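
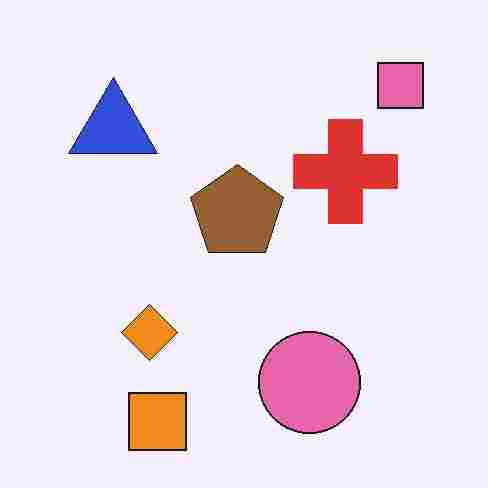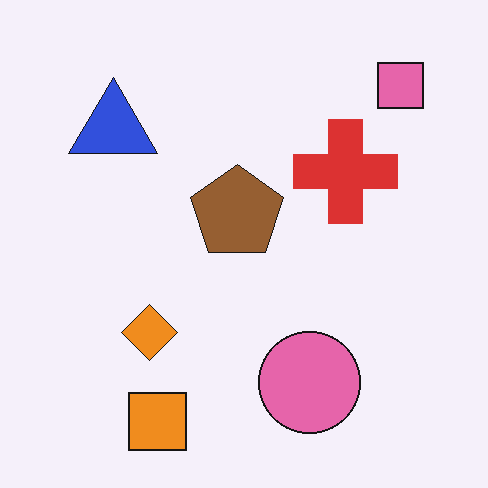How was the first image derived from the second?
It was degraded with heavy JPEG compression.

Blocky 8×8 compression artifacts appear around shape edges and the flat background shows ringing — characteristic JPEG degradation.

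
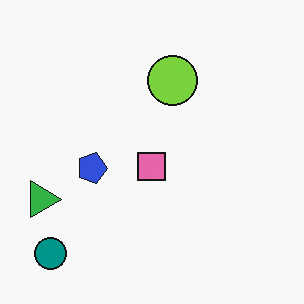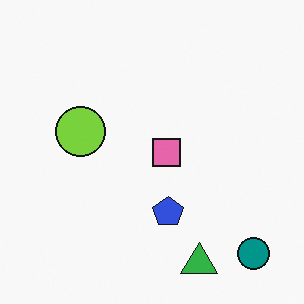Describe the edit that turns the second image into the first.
The image was rotated 90° clockwise.

The teal circle sits in the bottom-right of the second image and the bottom-left of the first — consistent with a whole-image 90° clockwise rotation.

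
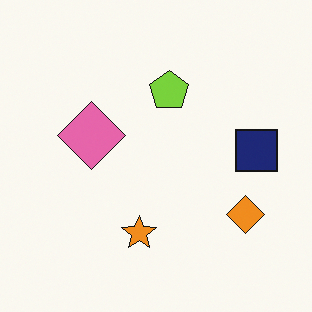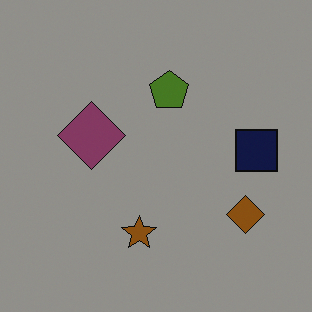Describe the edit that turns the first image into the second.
The transformation is: noticeably darkened.

Every pixel — background and shapes alike — is uniformly darkened.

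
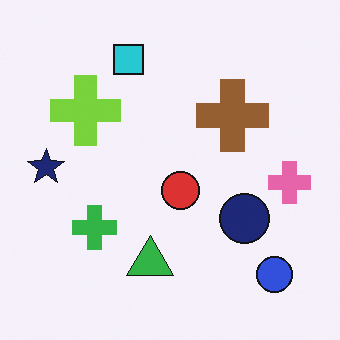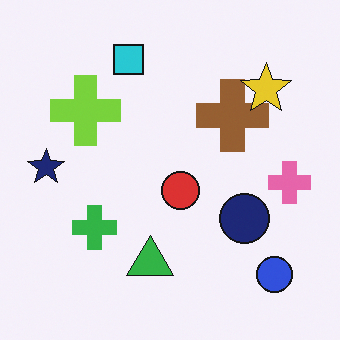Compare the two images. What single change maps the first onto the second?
It was overlaid with an additional yellow star.

A yellow star appears in the second image that is absent from the first.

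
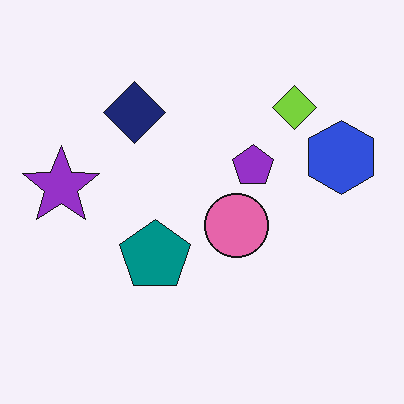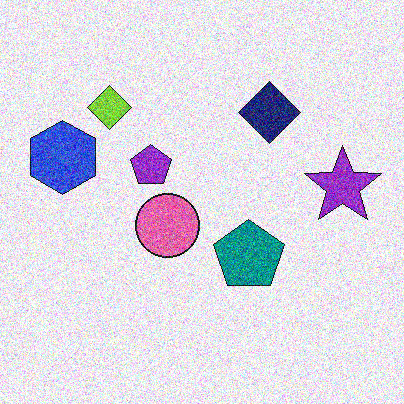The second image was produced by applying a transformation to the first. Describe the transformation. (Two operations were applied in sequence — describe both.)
This is the original image flipped horizontally (left ↔ right), then degraded with heavy additive noise.

The purple star is in the left of the first image and the right of the second — shapes on opposite sides of the vertical midline have swapped in a mirror flip. Random speckle covers the whole image, including the flat background.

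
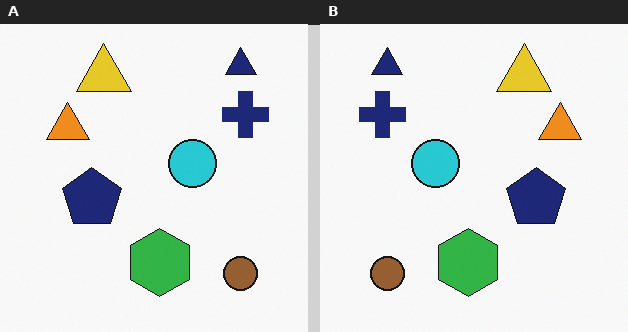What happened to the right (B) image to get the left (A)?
It was flipped horizontally (left ↔ right).

The navy cross is in the top-left of the right (B) image and the top-right of the left (A) — shapes on opposite sides of the vertical midline have swapped in a mirror flip.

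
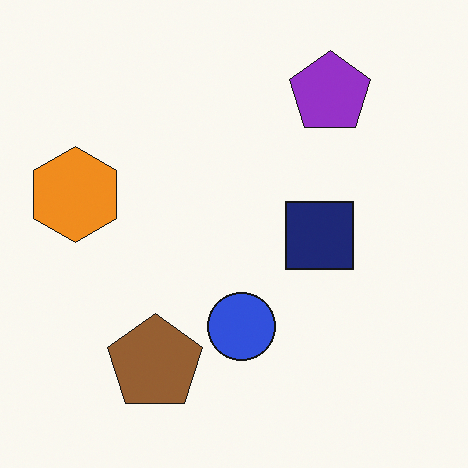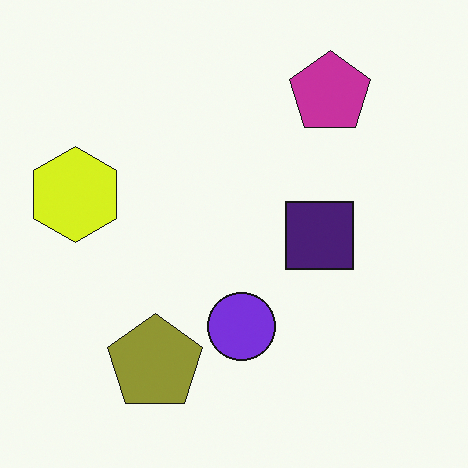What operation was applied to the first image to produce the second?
The image was hue-shifted slightly.

Every shape's color has rotated by the same amount around the hue wheel — a uniform hue shift.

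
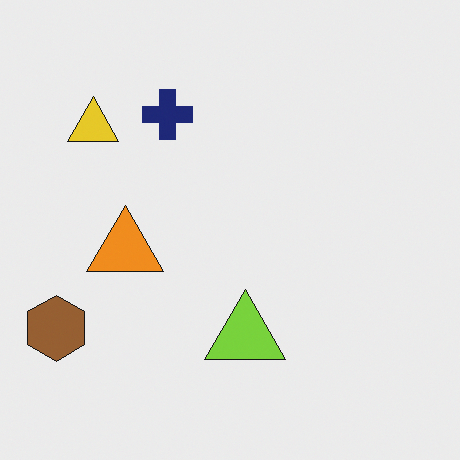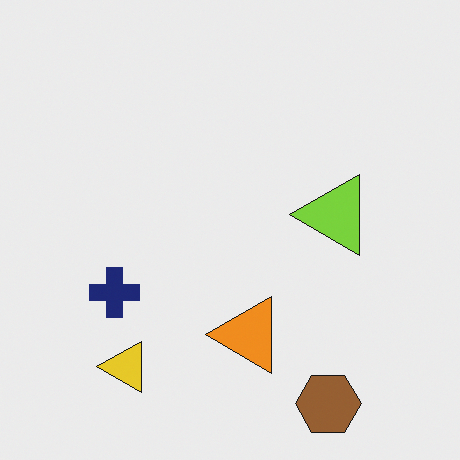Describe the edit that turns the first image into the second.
The second image is the first rotated 90° counter-clockwise.

The brown hexagon sits in the bottom-left of the first image and the bottom-right of the second — consistent with a whole-image 90° counter-clockwise rotation.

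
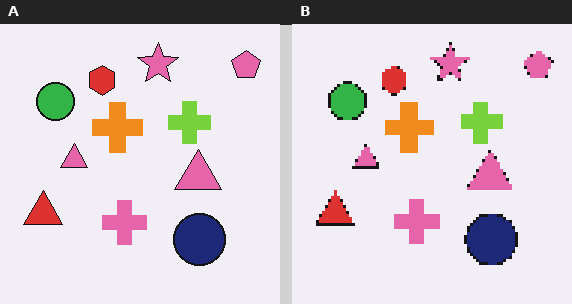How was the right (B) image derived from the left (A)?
Mildly pixelated.

Shapes are reduced to large square blocks; fine edges and outlines are lost — a downscale-then-upscale (mosaic) effect.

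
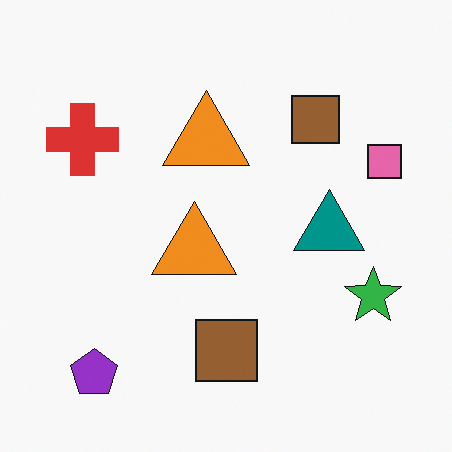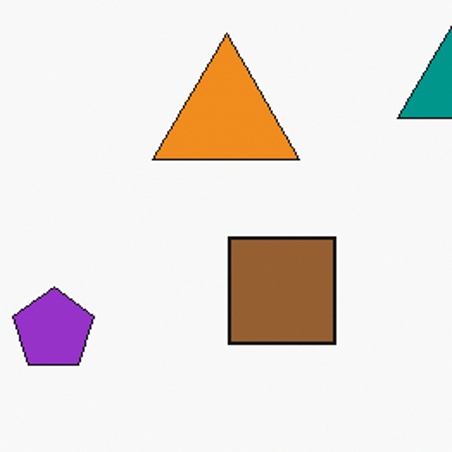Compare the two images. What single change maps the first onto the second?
The second image is the first cropped tightly and scaled back up.

The visible shapes are larger and the field of view is narrower; shapes near the original edges may be partly or wholly outside the frame — a crop-and-rescale.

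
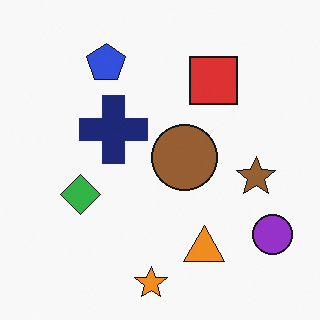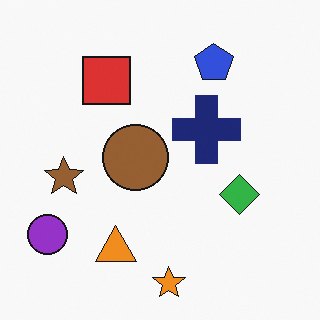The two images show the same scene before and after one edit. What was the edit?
This is the original image flipped horizontally (left ↔ right).

The purple circle is in the bottom-right of the first image and the bottom-left of the second — shapes on opposite sides of the vertical midline have swapped in a mirror flip.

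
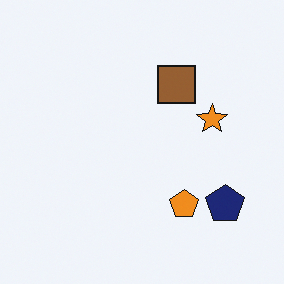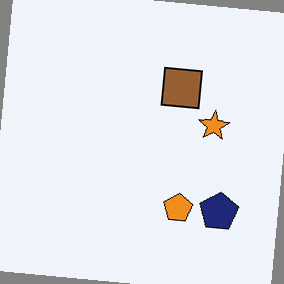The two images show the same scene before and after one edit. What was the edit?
The second image is the first rotated clockwise by a few degrees.

Every shape is tilted by the same angle and the image corners show triangular fill wedges — a whole-image rotation by a non-right angle.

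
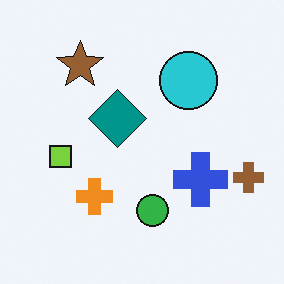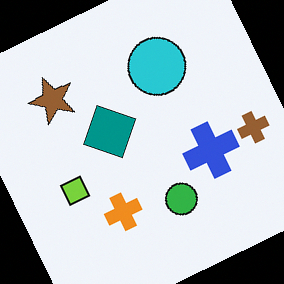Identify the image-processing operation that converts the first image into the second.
The second image is the first rotated counter-clockwise by a moderate amount.

Every shape is tilted by the same angle and the image corners show triangular fill wedges — a whole-image rotation by a non-right angle.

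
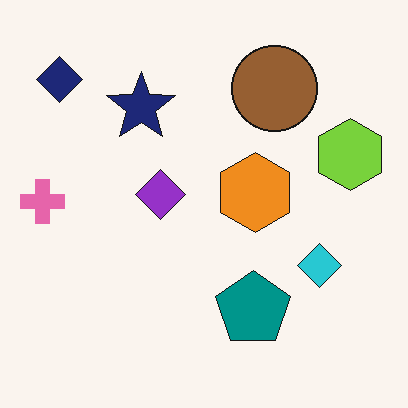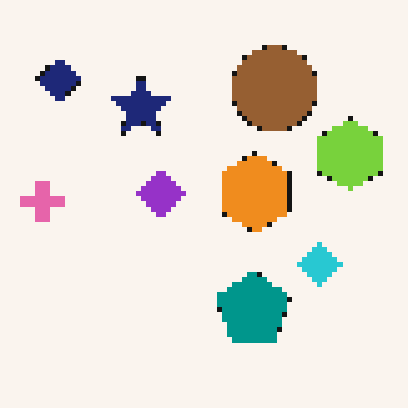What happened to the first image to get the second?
Mildly pixelated.

Shapes are reduced to large square blocks; fine edges and outlines are lost — a downscale-then-upscale (mosaic) effect.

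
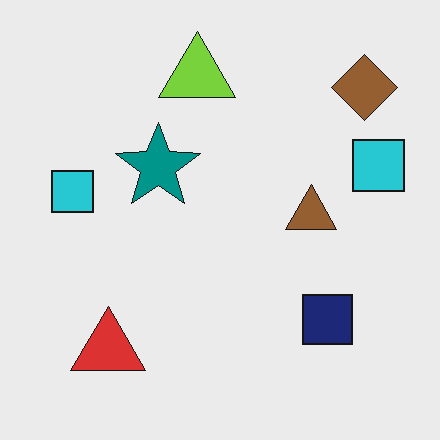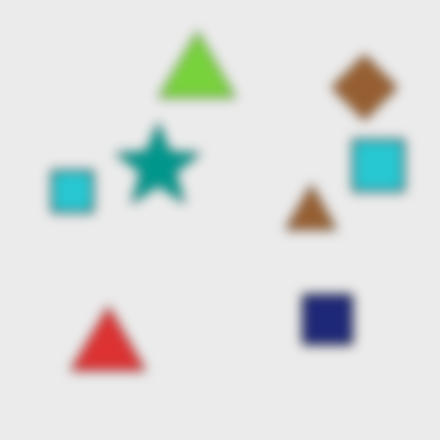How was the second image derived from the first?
This is the original image strongly gaussian-blurred.

Shape edges and outlines are uniformly softened across the whole image.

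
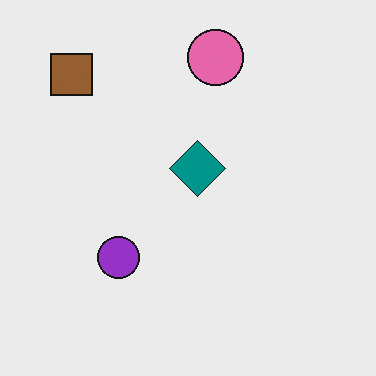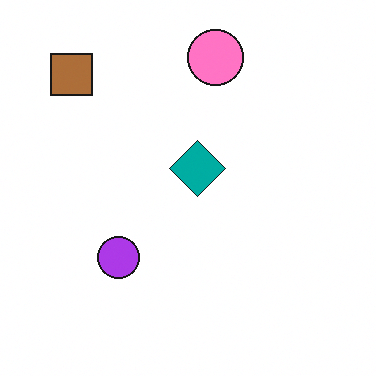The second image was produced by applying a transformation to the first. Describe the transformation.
The second image is the first brightened a little.

Every pixel — background and shapes alike — is uniformly brightened.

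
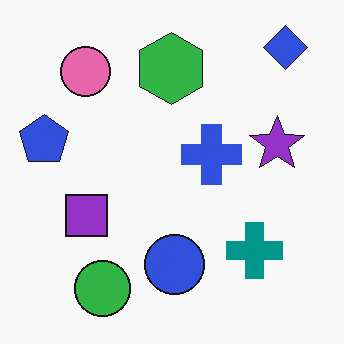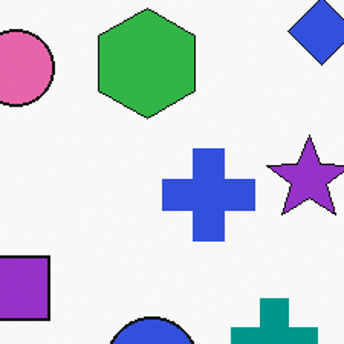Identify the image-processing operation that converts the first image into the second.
This is the original image cropped to a modestly smaller region and rescaled.

The visible shapes are larger and the field of view is narrower; shapes near the original edges may be partly or wholly outside the frame — a crop-and-rescale.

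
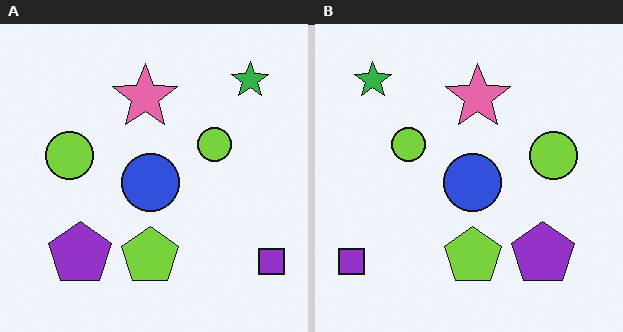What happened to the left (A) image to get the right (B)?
The transformation is: flipped horizontally (left ↔ right).

The purple square is in the bottom-right of the left (A) image and the bottom-left of the right (B) — shapes on opposite sides of the vertical midline have swapped in a mirror flip.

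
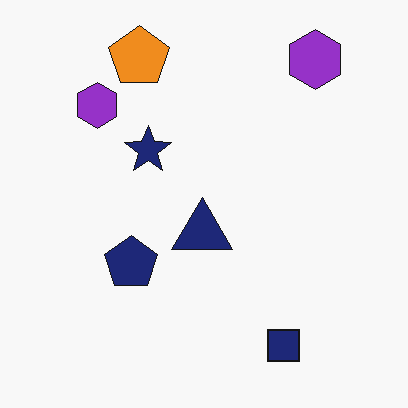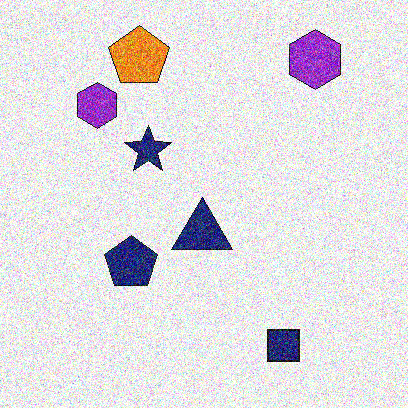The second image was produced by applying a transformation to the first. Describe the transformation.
Degraded with heavy additive noise.

Random speckle covers the whole image, including the flat background.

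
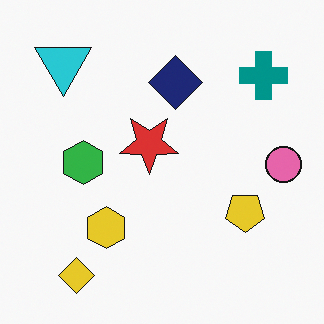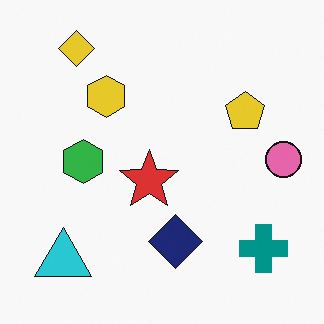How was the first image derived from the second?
This is the original image flipped vertically (top ↔ bottom).

The yellow diamond is in the top-left of the second image and the bottom-left of the first — shapes on opposite sides of the horizontal midline have swapped in a mirror flip.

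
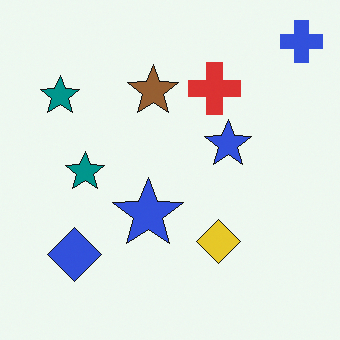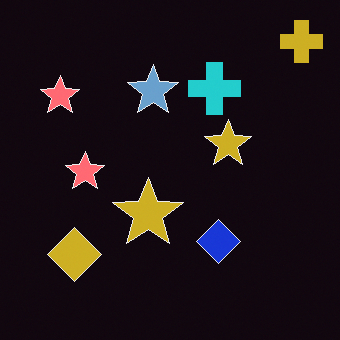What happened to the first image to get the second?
The image was color-inverted (negative).

The light background has become dark and every shape's color is its complement — a photographic negative.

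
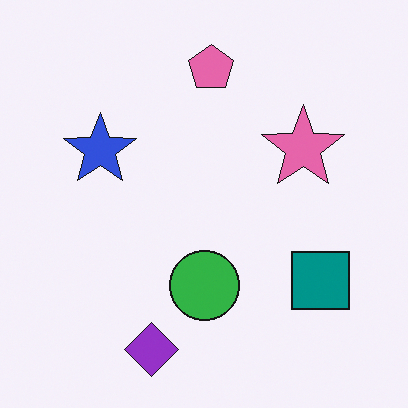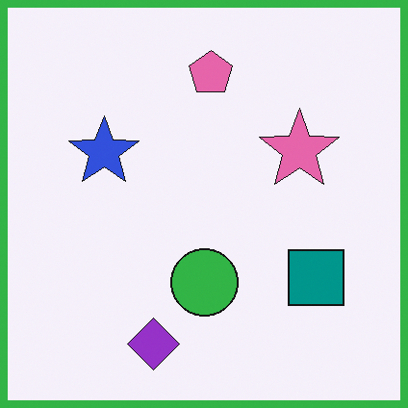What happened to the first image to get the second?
The image was framed with a green border.

A solid green frame runs around the edge of the second image, with the content slightly shrunk inside it.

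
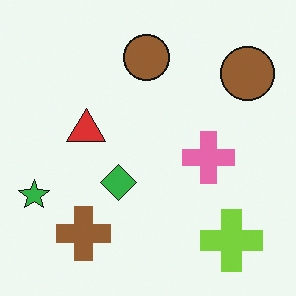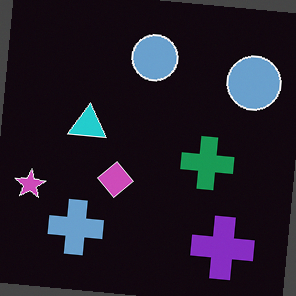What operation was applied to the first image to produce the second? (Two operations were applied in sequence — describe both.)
It was color-inverted (negative), then rotated clockwise by a few degrees.

The light background has become dark and every shape's color is its complement — a photographic negative. Every shape is tilted by the same angle and the image corners show triangular fill wedges — a whole-image rotation by a non-right angle.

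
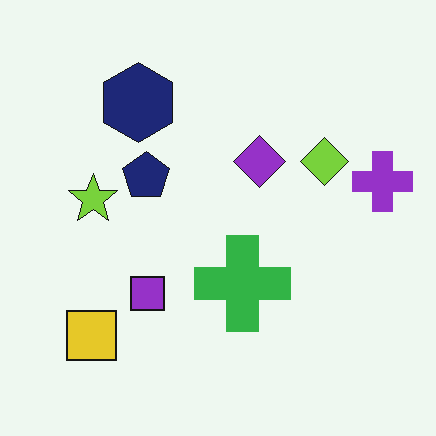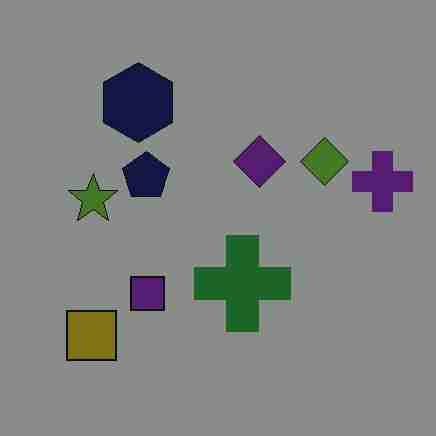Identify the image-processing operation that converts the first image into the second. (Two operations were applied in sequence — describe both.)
Darkened a lot, then degraded with heavy JPEG compression.

Every pixel — background and shapes alike — is uniformly darkened. Blocky 8×8 compression artifacts appear around shape edges and the flat background shows ringing — characteristic JPEG degradation.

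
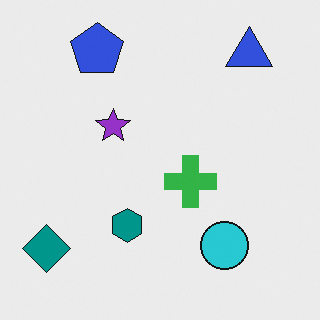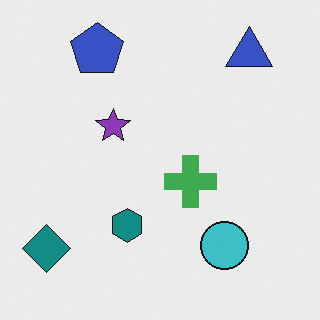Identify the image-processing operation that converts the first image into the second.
The image was slightly desaturated.

All colors are more muted and greyish — a global saturation change.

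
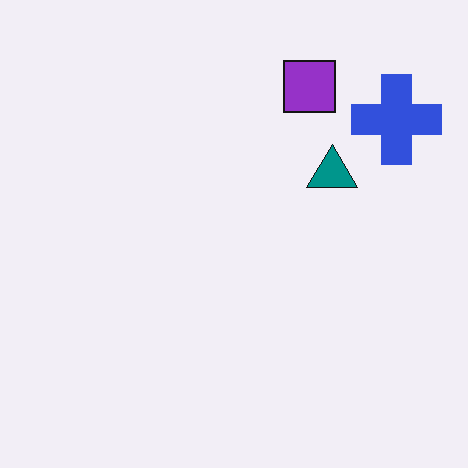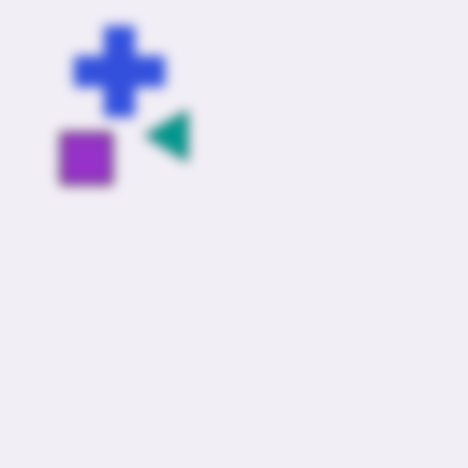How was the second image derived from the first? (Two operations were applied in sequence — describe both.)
The second image is the first rotated 90° counter-clockwise, then strongly gaussian-blurred.

The blue cross sits in the top-right of the first image and the top-left of the second — consistent with a whole-image 90° counter-clockwise rotation. Shape edges and outlines are uniformly softened across the whole image.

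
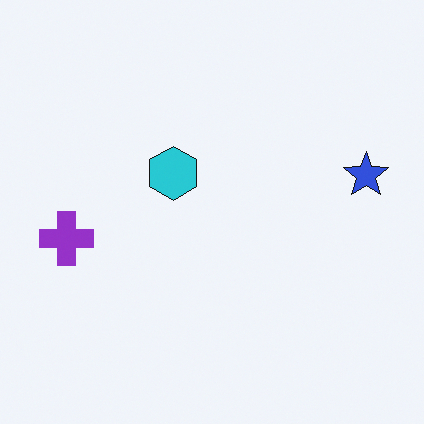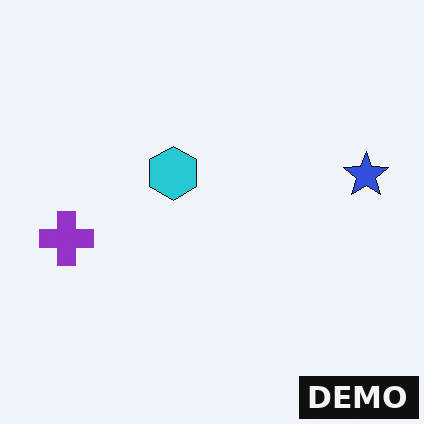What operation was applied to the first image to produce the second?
It was watermarked with the text "DEMO" in the lower-right corner.

A dark label reading "DEMO" appears in the lower-right corner.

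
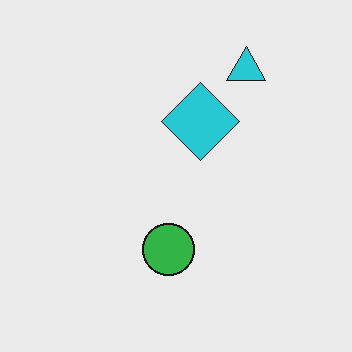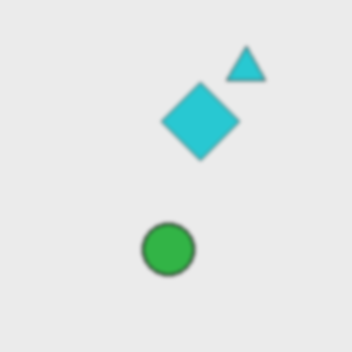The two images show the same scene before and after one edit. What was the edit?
The second image is the first lightly blurred.

Shape edges and outlines are uniformly softened across the whole image.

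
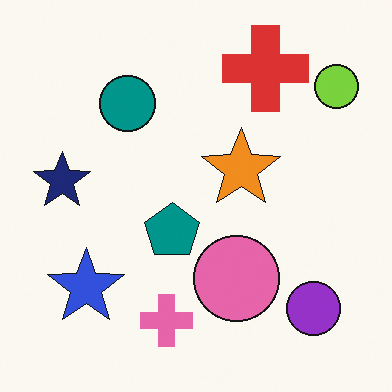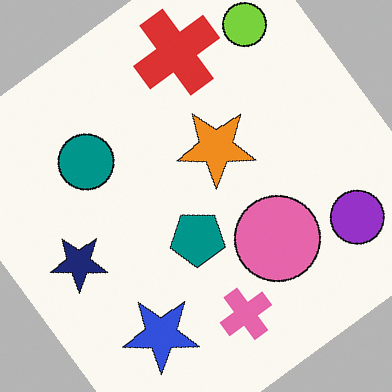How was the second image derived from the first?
Rotated counter-clockwise by a large amount — several tens of degrees.

Every shape is tilted by the same angle and the image corners show triangular fill wedges — a whole-image rotation by a non-right angle.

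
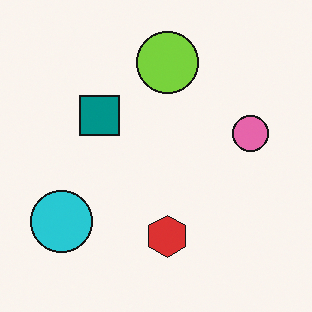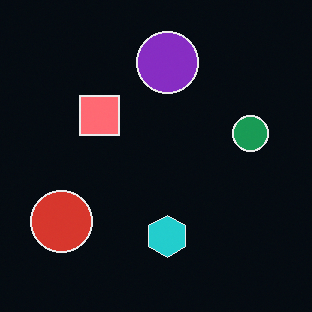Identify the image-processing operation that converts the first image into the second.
Color-inverted (negative).

The light background has become dark and every shape's color is its complement — a photographic negative.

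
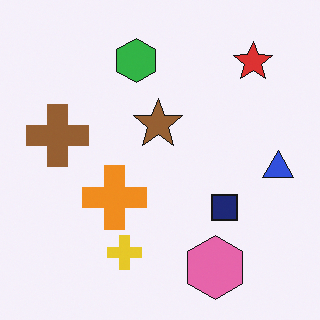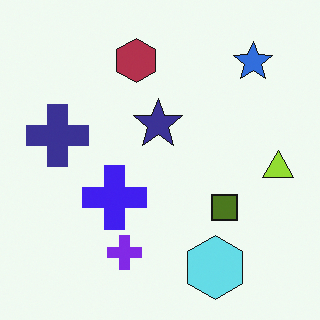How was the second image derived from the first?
The image was hue-shifted by a large amount.

Every shape's color has rotated by the same amount around the hue wheel — a uniform hue shift.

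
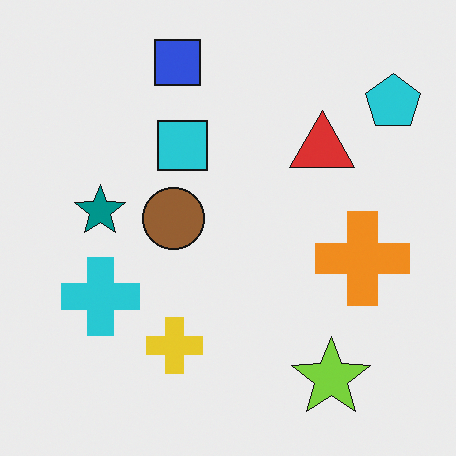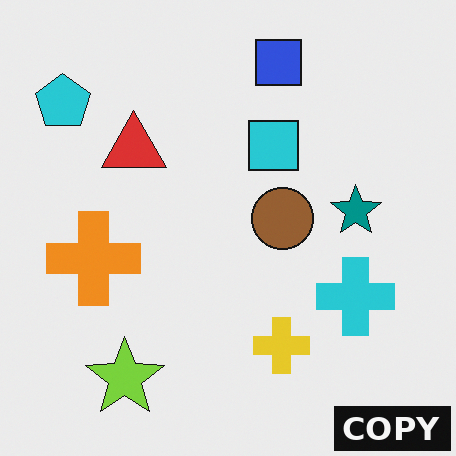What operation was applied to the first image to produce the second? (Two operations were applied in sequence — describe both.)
The second image is the first flipped horizontally (left ↔ right), then watermarked with the text "COPY" in the lower-right corner.

The cyan pentagon is in the top-right of the first image and the top-left of the second — shapes on opposite sides of the vertical midline have swapped in a mirror flip. A dark label reading "COPY" appears in the lower-right corner.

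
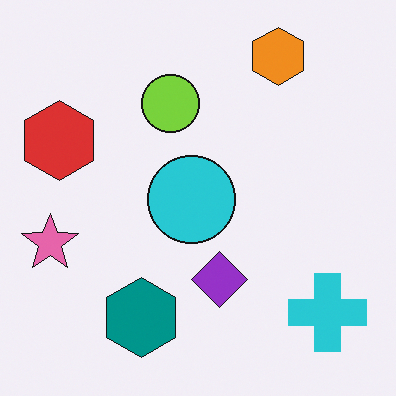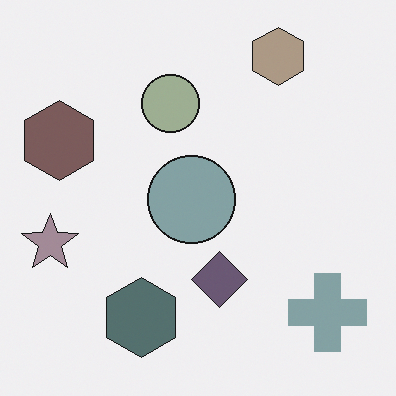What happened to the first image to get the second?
This is the original image made much more muted (saturation change).

All colors are more muted and greyish — a global saturation change.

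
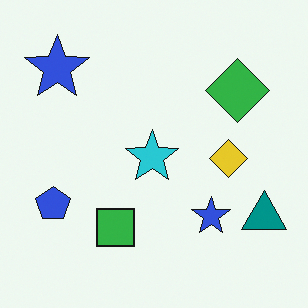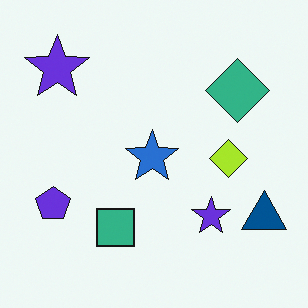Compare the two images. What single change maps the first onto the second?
The transformation is: hue-shifted slightly.

Every shape's color has rotated by the same amount around the hue wheel — a uniform hue shift.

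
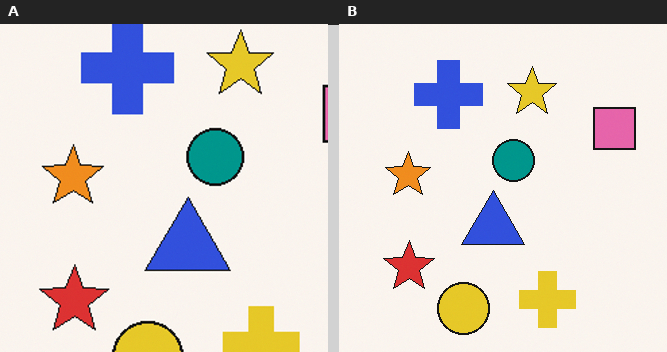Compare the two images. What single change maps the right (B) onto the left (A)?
This is the original image cropped slightly and scaled back up.

The visible shapes are larger and the field of view is narrower; shapes near the original edges may be partly or wholly outside the frame — a crop-and-rescale.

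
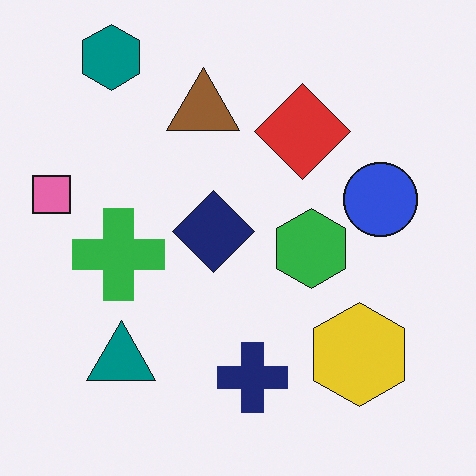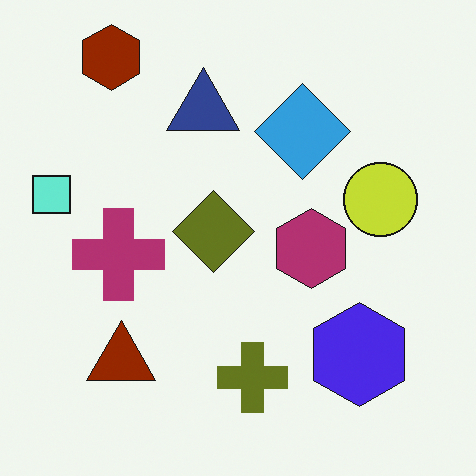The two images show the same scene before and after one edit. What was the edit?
The image was hue-shifted by a large amount.

Every shape's color has rotated by the same amount around the hue wheel — a uniform hue shift.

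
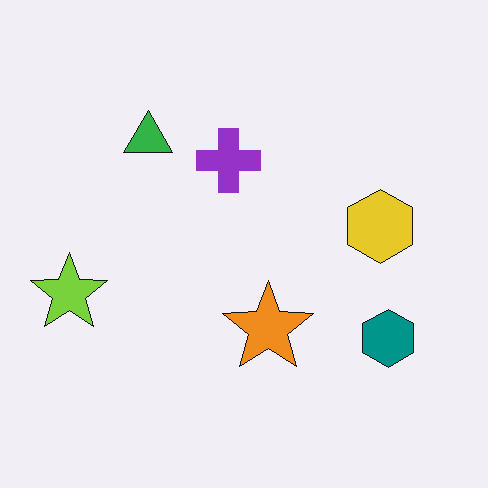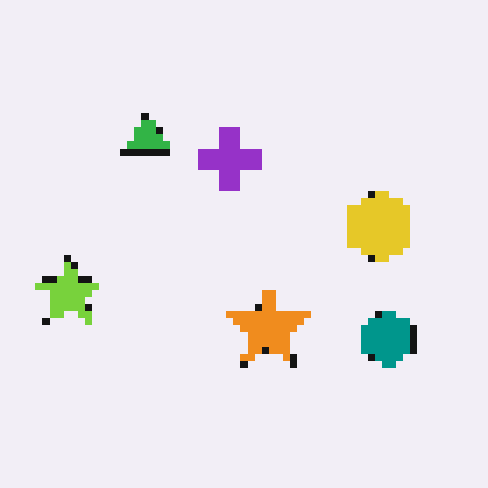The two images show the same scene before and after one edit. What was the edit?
It was moderately pixelated.

Shapes are reduced to large square blocks; fine edges and outlines are lost — a downscale-then-upscale (mosaic) effect.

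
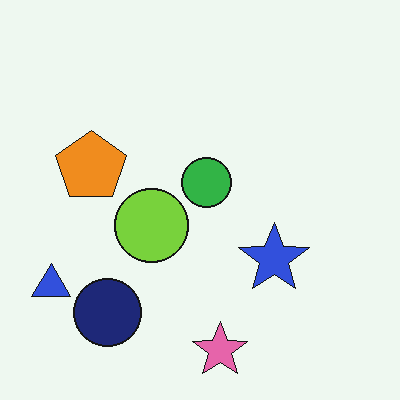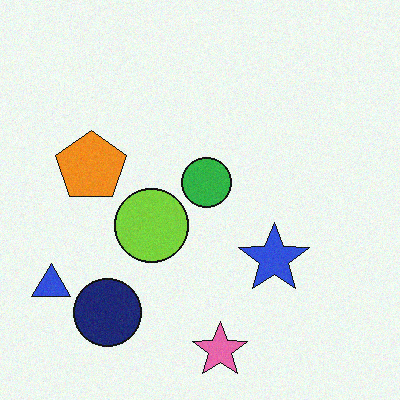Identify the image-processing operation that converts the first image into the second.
The second image is the first degraded with a light layer of grain.

Random speckle covers the whole image, including the flat background.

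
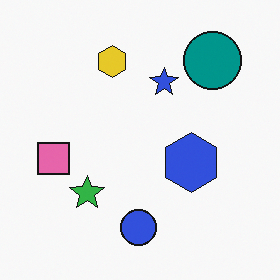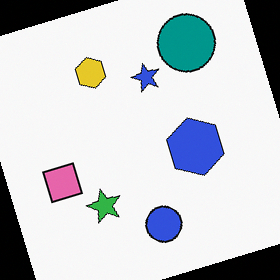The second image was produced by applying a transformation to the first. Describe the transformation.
Rotated counter-clockwise by a clearly visible amount.

Every shape is tilted by the same angle and the image corners show triangular fill wedges — a whole-image rotation by a non-right angle.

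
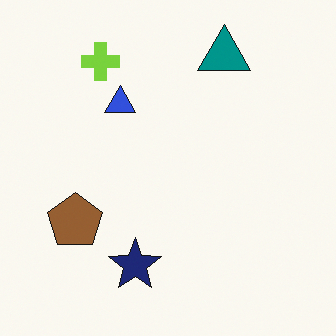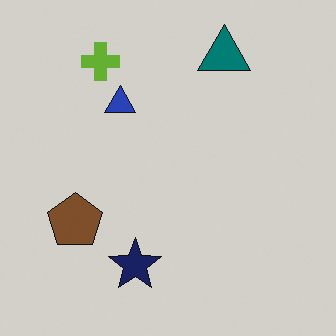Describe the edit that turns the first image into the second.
This is the original image slightly darkened.

Every pixel — background and shapes alike — is uniformly darkened.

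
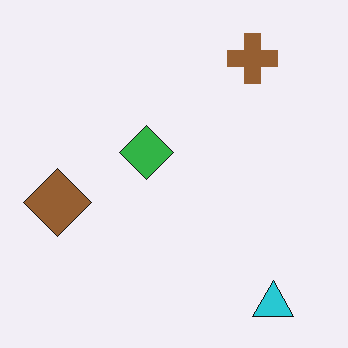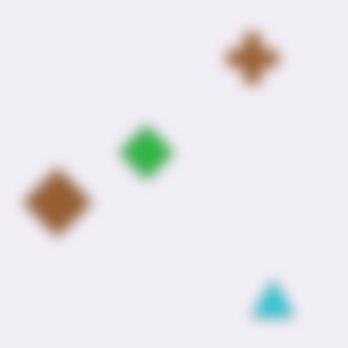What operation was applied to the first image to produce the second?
The transformation is: strongly gaussian-blurred.

Shape edges and outlines are uniformly softened across the whole image.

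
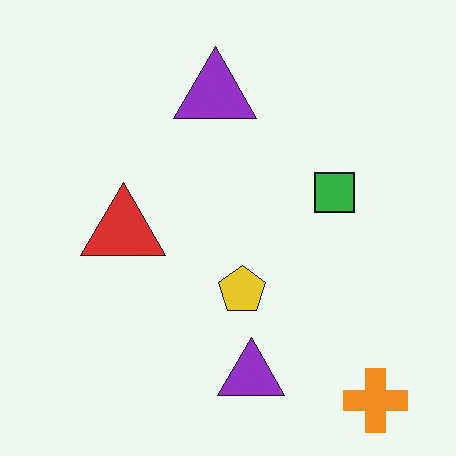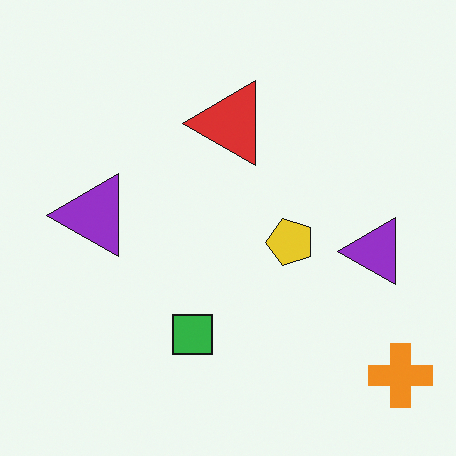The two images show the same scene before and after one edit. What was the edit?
This is the original image transposed (reflected across the top-left ↔ bottom-right diagonal).

Shapes have swapped their row and column positions — what was in the top-right is now in the bottom-left — a diagonal reflection.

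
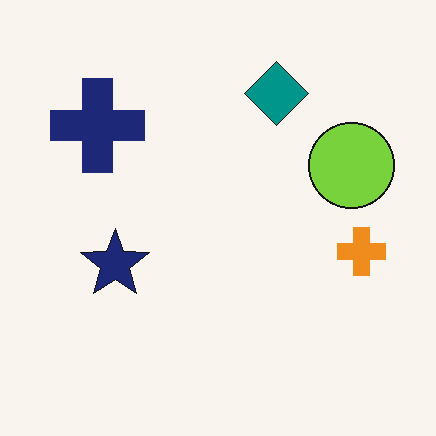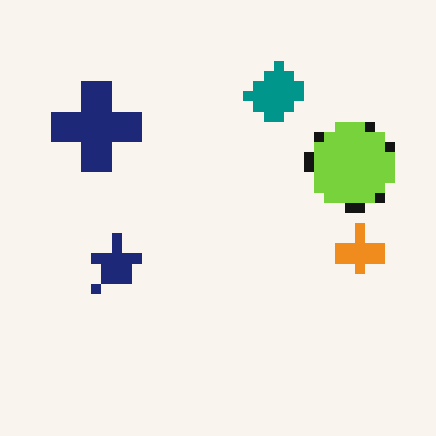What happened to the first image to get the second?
The transformation is: coarsely pixelated.

Shapes are reduced to large square blocks; fine edges and outlines are lost — a downscale-then-upscale (mosaic) effect.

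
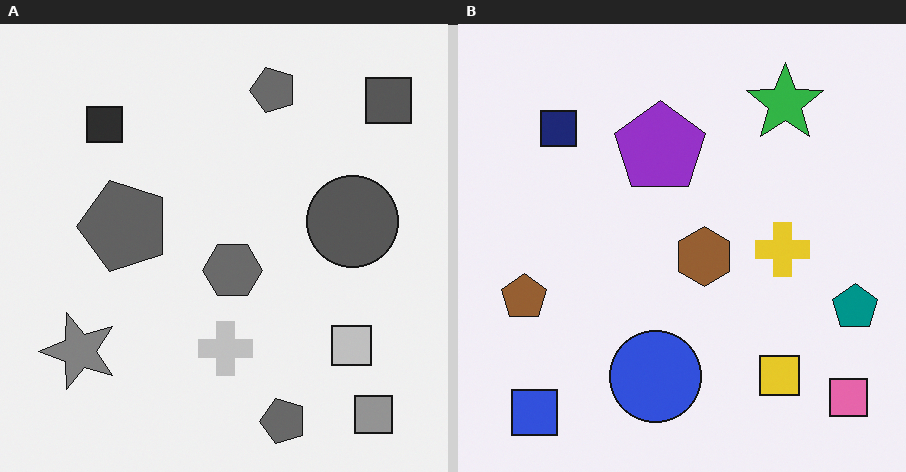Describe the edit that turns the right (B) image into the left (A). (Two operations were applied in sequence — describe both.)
Converted to grayscale, then transposed (reflected across the top-left ↔ bottom-right diagonal).

All color is removed — every shape is now a shade of grey. Shapes have swapped their row and column positions — what was in the top-right is now in the bottom-left — a diagonal reflection.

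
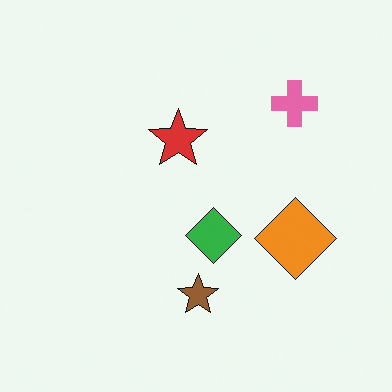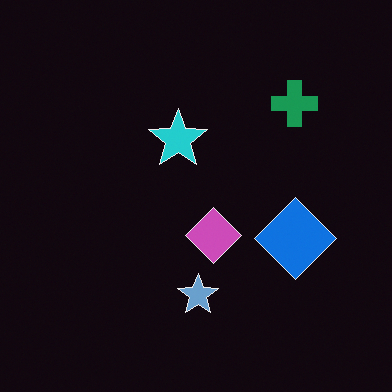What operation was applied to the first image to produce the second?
The transformation is: color-inverted (negative).

The light background has become dark and every shape's color is its complement — a photographic negative.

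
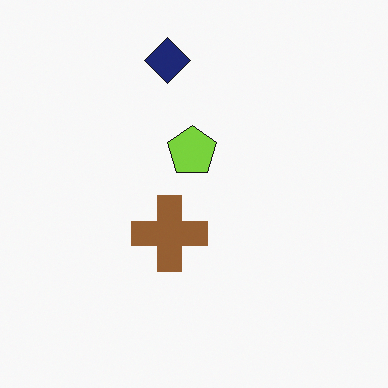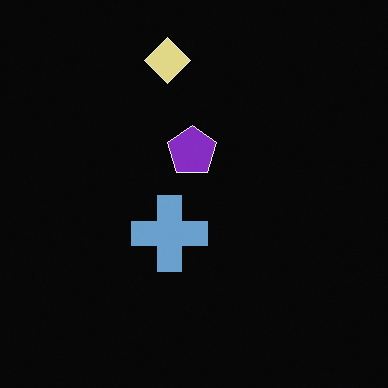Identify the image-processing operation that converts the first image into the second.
The image was color-inverted (negative).

The light background has become dark and every shape's color is its complement — a photographic negative.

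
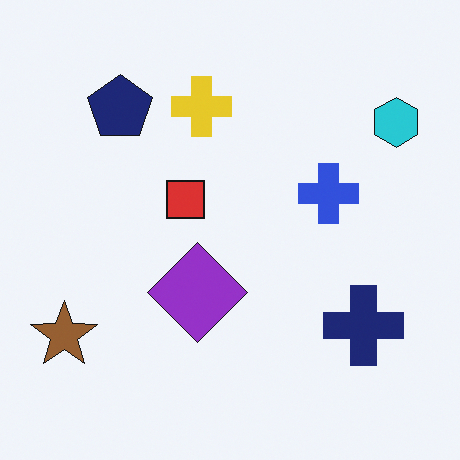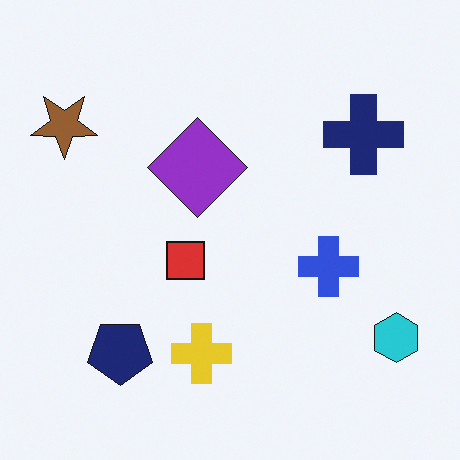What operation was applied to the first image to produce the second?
Flipped vertically (top ↔ bottom).

The yellow cross is in the top of the first image and the bottom of the second — shapes on opposite sides of the horizontal midline have swapped in a mirror flip.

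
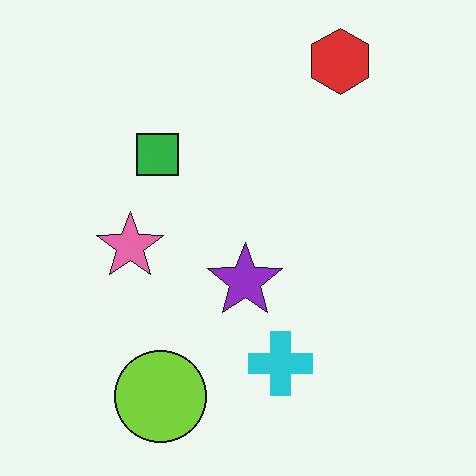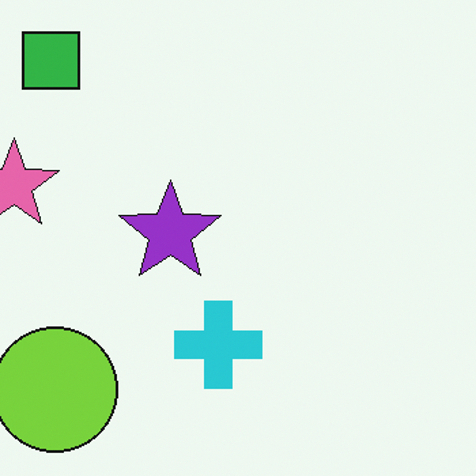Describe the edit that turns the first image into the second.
This is the original image cropped slightly and scaled back up.

The visible shapes are larger and the field of view is narrower; shapes near the original edges may be partly or wholly outside the frame — a crop-and-rescale.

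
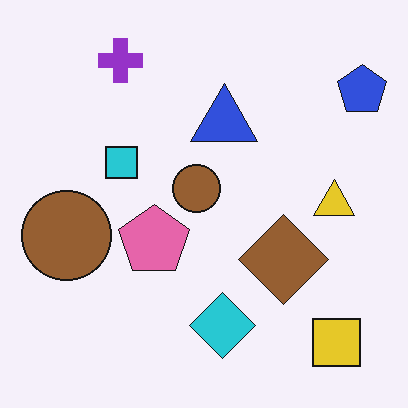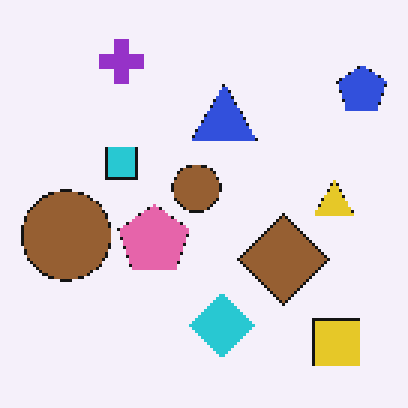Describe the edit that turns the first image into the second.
The second image is the first lightly pixelated (a mild mosaic effect).

Shapes are reduced to large square blocks; fine edges and outlines are lost — a downscale-then-upscale (mosaic) effect.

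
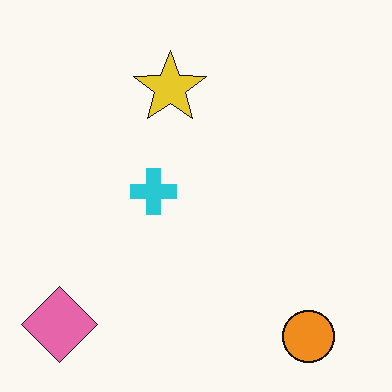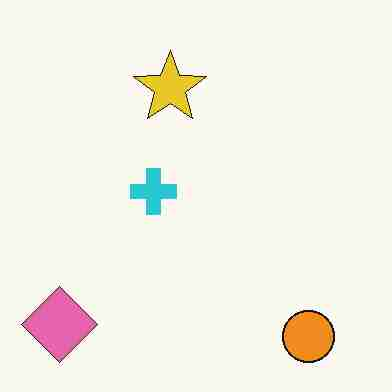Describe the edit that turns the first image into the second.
Heavily JPEG-compressed with obvious blocking artifacts.

Blocky 8×8 compression artifacts appear around shape edges and the flat background shows ringing — characteristic JPEG degradation.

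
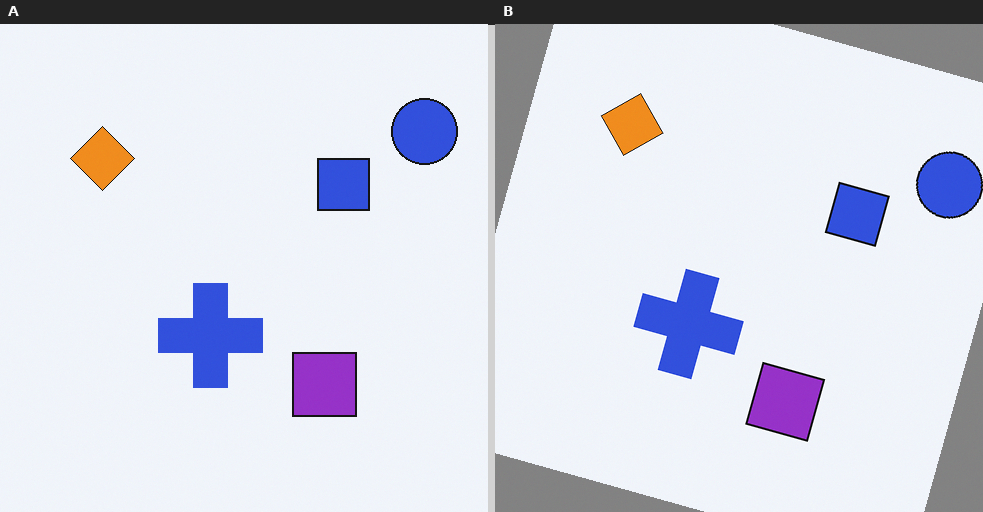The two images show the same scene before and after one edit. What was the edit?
The image was rotated clockwise by a moderate amount.

Every shape is tilted by the same angle and the image corners show triangular fill wedges — a whole-image rotation by a non-right angle.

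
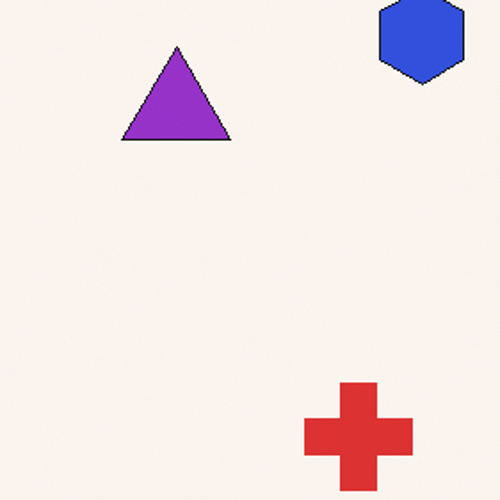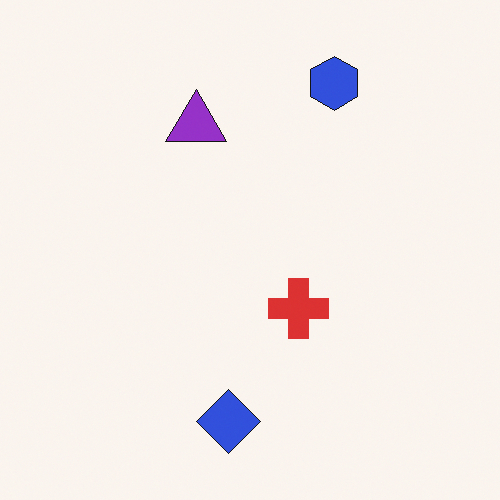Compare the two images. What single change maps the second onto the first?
The first image is the second cropped tightly and scaled back up.

The visible shapes are larger and the field of view is narrower; shapes near the original edges may be partly or wholly outside the frame — a crop-and-rescale.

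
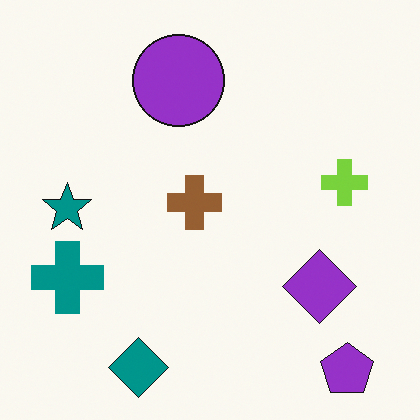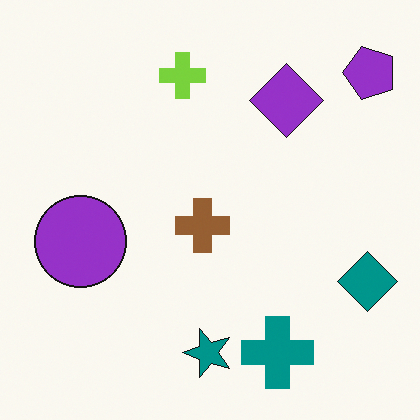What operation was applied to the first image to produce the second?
The second image is the first rotated 90° counter-clockwise.

The purple pentagon sits in the bottom-right of the first image and the top-right of the second — consistent with a whole-image 90° counter-clockwise rotation.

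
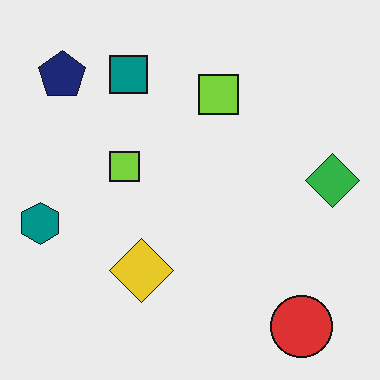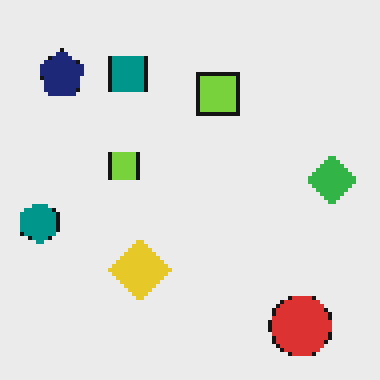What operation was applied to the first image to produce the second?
It was lightly pixelated (a mild mosaic effect).

Shapes are reduced to large square blocks; fine edges and outlines are lost — a downscale-then-upscale (mosaic) effect.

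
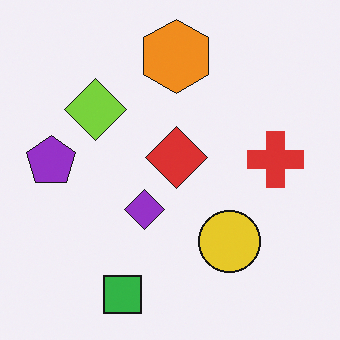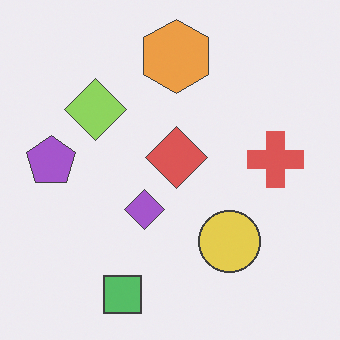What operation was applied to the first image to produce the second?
It was given slightly reduced contrast.

Tones are pushed toward mid-grey across the whole image — a global contrast change.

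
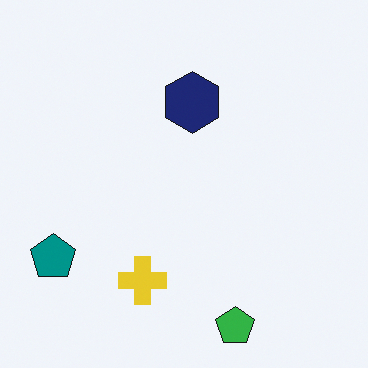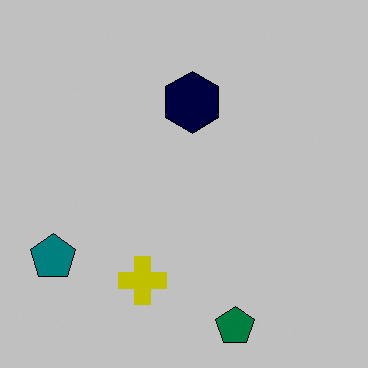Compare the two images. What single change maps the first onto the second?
The transformation is: heavily posterized to just a handful of flat colors.

Each flat color has snapped to a coarser quantized level — most visibly, the near-white background has dropped to a flat grey.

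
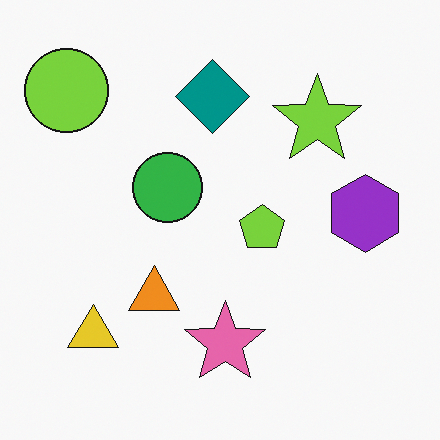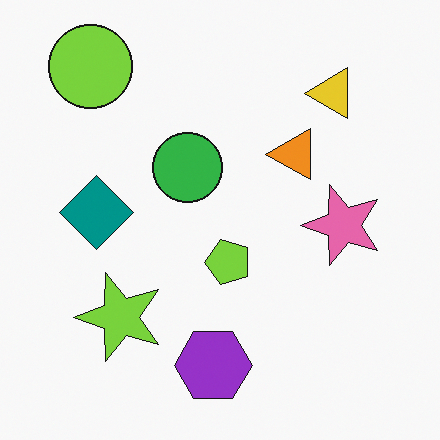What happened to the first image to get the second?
The image was transposed (reflected across the top-left ↔ bottom-right diagonal).

Shapes have swapped their row and column positions — what was in the top-right is now in the bottom-left — a diagonal reflection.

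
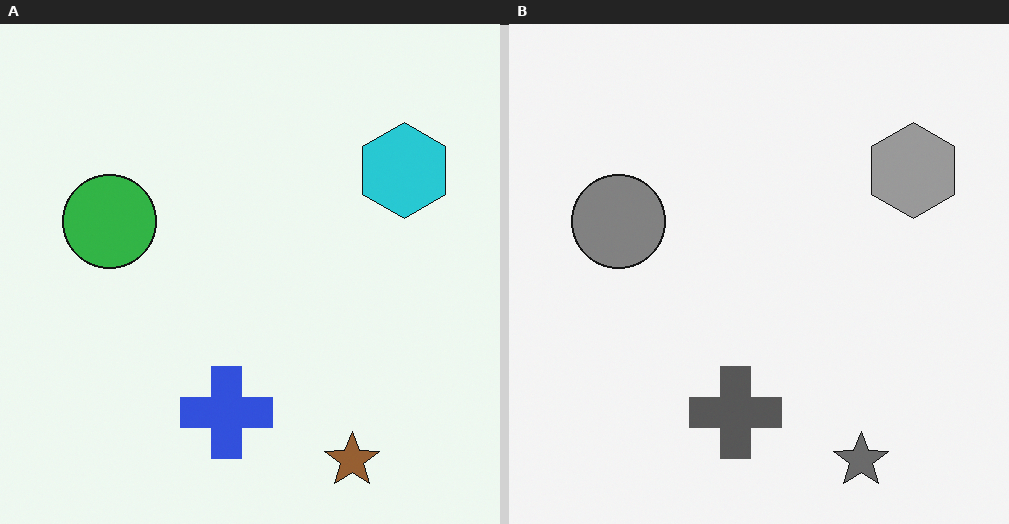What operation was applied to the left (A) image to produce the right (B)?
The transformation is: converted to grayscale.

All color is removed — every shape is now a shade of grey.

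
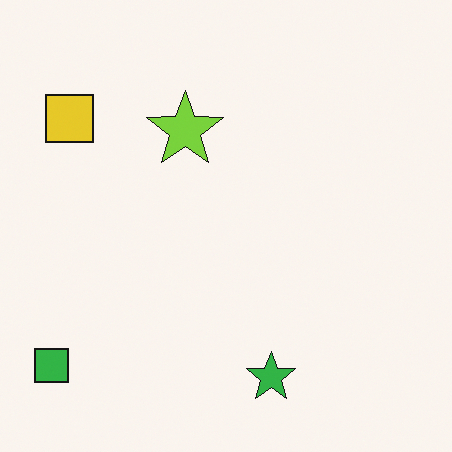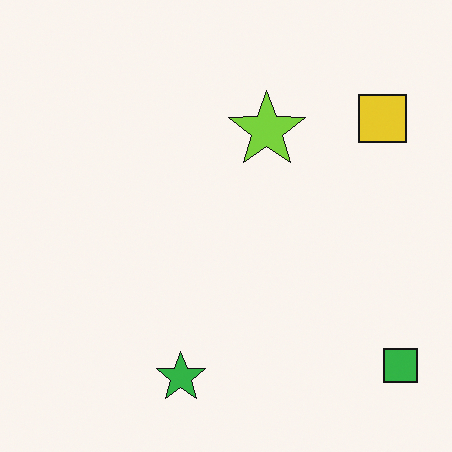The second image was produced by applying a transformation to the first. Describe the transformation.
The transformation is: flipped horizontally (left ↔ right).

The green square is in the bottom-left of the first image and the bottom-right of the second — shapes on opposite sides of the vertical midline have swapped in a mirror flip.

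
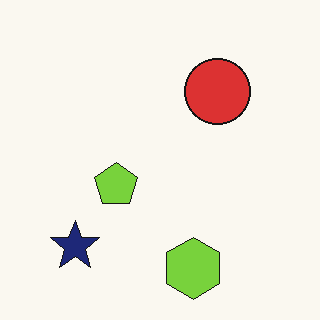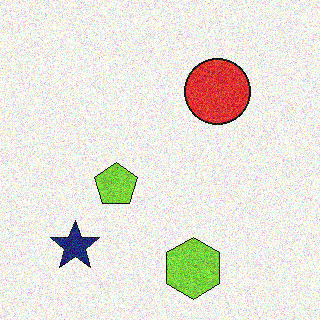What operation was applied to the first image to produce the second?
The image was degraded with heavy additive noise.

Random speckle covers the whole image, including the flat background.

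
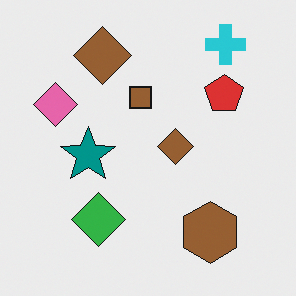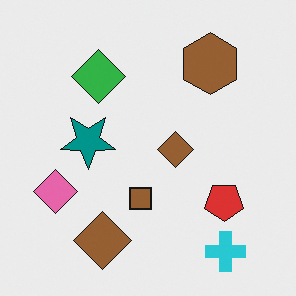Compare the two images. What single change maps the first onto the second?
Flipped vertically (top ↔ bottom).

The cyan cross is in the top-right of the first image and the bottom-right of the second — shapes on opposite sides of the horizontal midline have swapped in a mirror flip.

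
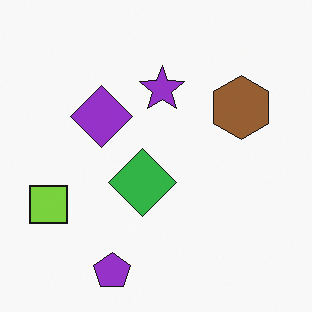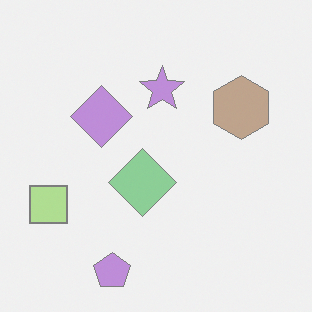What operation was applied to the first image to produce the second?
The image was given much lower contrast.

Tones are pushed toward mid-grey across the whole image — a global contrast change.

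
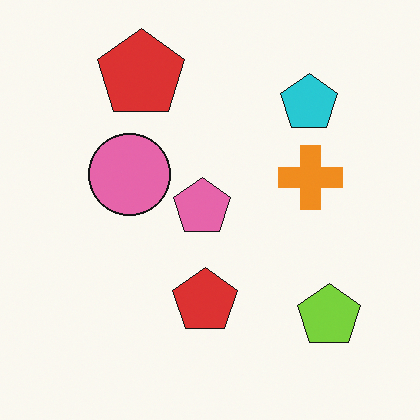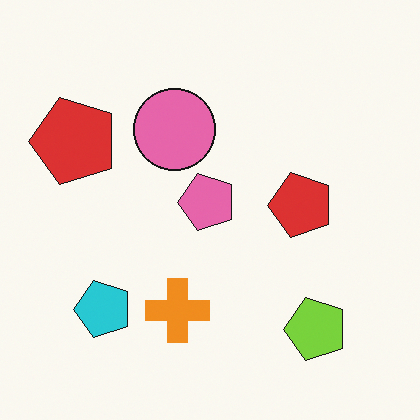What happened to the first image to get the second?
Transposed (reflected across the top-left ↔ bottom-right diagonal).

Shapes have swapped their row and column positions — what was in the top-right is now in the bottom-left — a diagonal reflection.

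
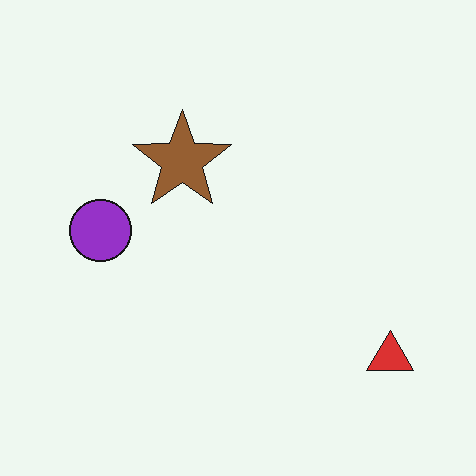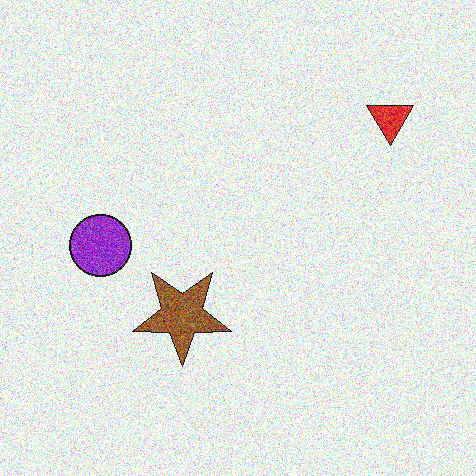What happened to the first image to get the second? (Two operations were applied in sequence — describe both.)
The transformation is: degraded with strong gaussian noise, then flipped vertically (top ↔ bottom).

Random speckle covers the whole image, including the flat background. The red triangle is in the bottom-right of the first image and the top-right of the second — shapes on opposite sides of the horizontal midline have swapped in a mirror flip.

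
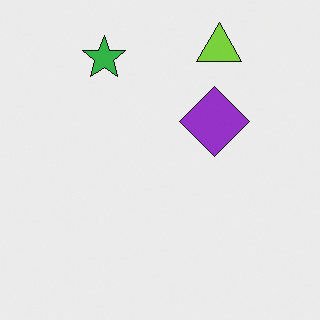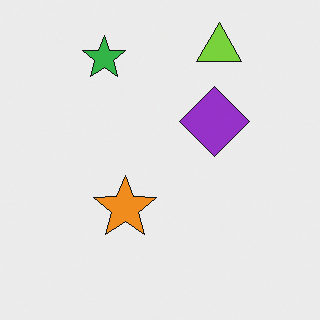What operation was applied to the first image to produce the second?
It was overlaid with an additional orange star.

An orange star appears in the second image that is absent from the first.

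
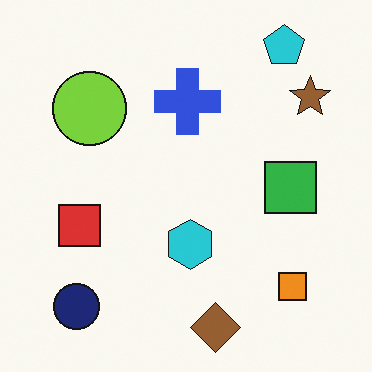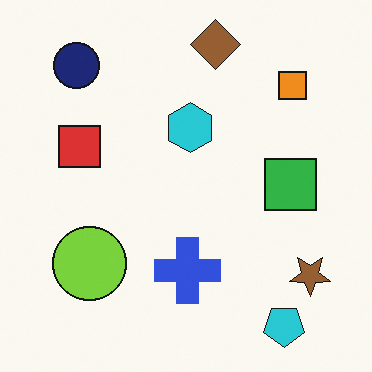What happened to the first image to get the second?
The transformation is: flipped vertically (top ↔ bottom).

The brown diamond is in the bottom of the first image and the top of the second — shapes on opposite sides of the horizontal midline have swapped in a mirror flip.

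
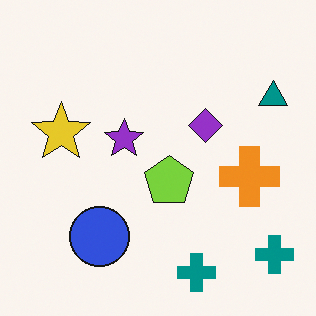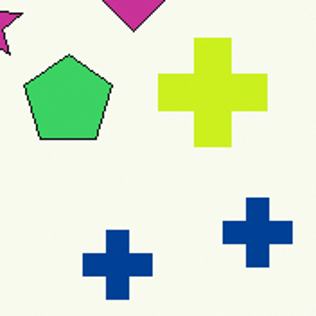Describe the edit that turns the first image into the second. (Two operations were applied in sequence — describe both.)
This is the original image hue-shifted slightly, then cropped tightly and scaled back up.

Every shape's color has rotated by the same amount around the hue wheel — a uniform hue shift. The visible shapes are larger and the field of view is narrower; shapes near the original edges may be partly or wholly outside the frame — a crop-and-rescale.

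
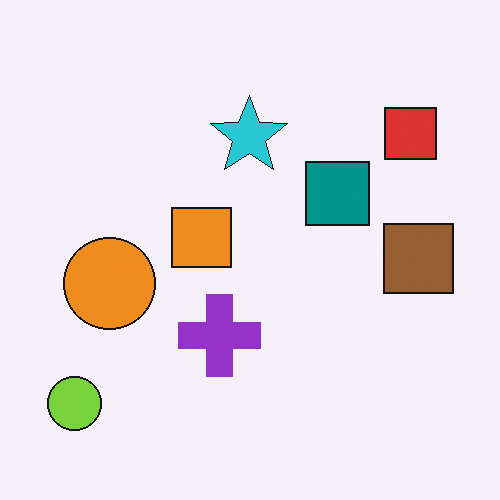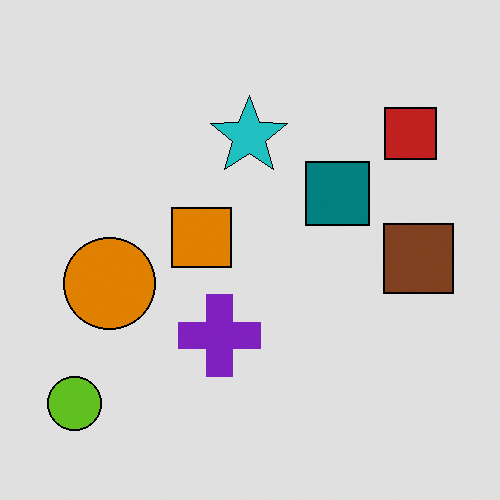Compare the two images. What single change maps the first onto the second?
The transformation is: moderately posterized.

Each flat color has snapped to a coarser quantized level — most visibly, the near-white background has dropped to a flat grey.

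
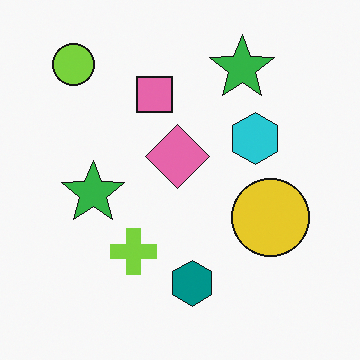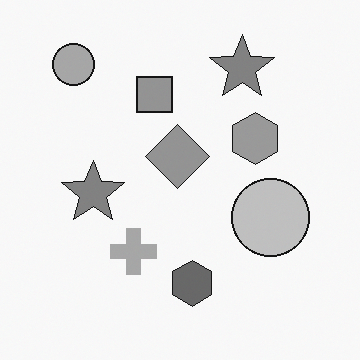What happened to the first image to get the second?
Converted to grayscale.

All color is removed — every shape is now a shade of grey.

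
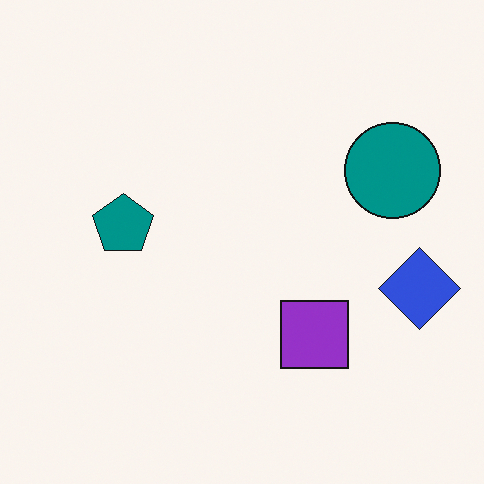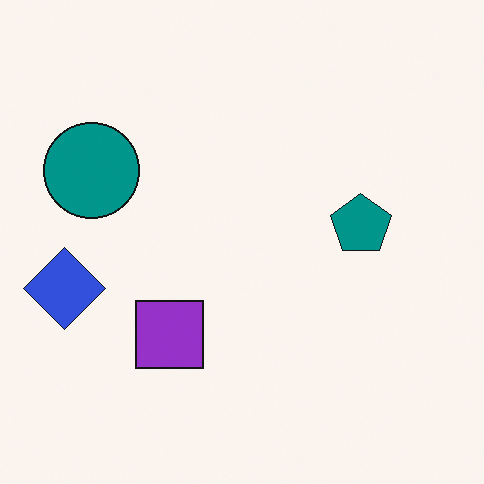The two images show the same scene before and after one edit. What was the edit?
It was flipped horizontally (left ↔ right).

The blue diamond is in the right of the first image and the left of the second — shapes on opposite sides of the vertical midline have swapped in a mirror flip.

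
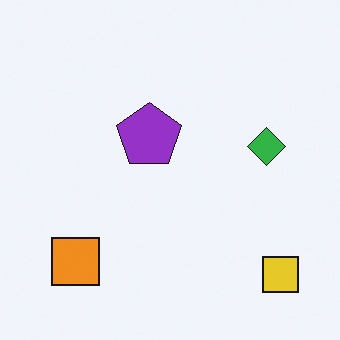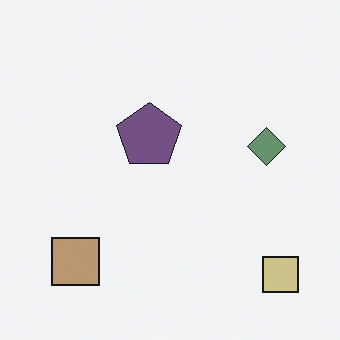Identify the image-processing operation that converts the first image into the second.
The transformation is: made much more muted (saturation change).

All colors are more muted and greyish — a global saturation change.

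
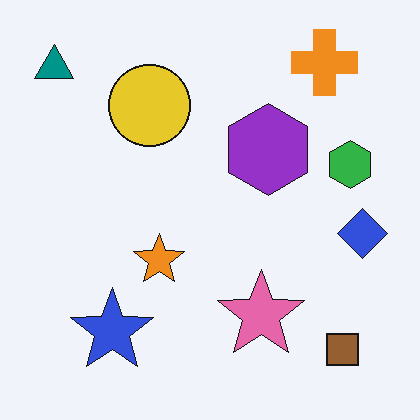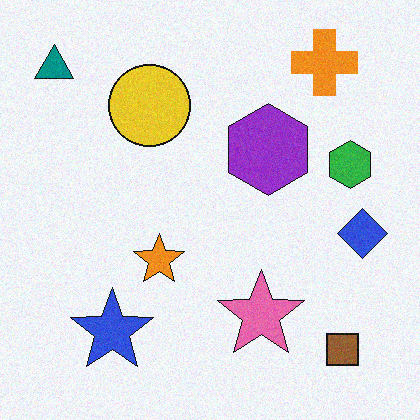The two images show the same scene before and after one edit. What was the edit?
Degraded with subtle gaussian noise.

Random speckle covers the whole image, including the flat background.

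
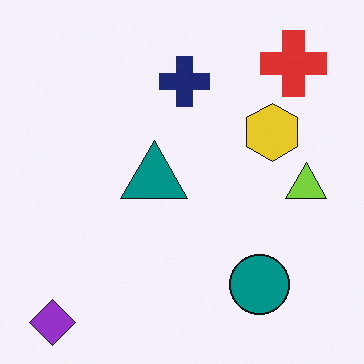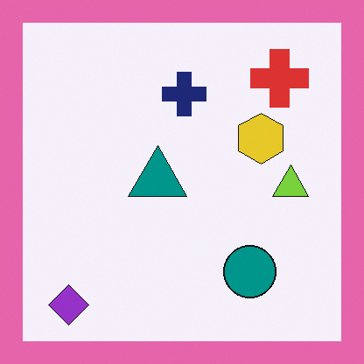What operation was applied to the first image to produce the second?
The image was framed with a pink border.

A solid pink frame runs around the edge of the second image, with the content slightly shrunk inside it.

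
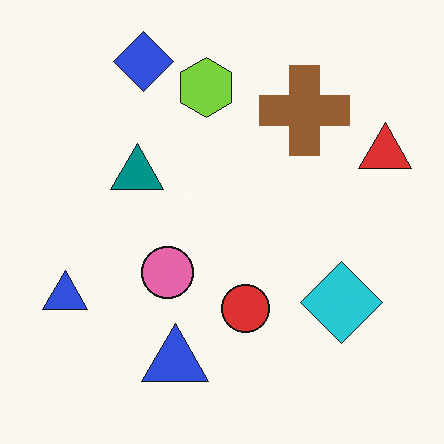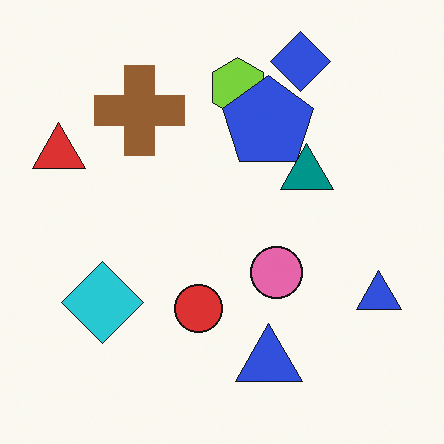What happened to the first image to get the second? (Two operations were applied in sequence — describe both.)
The transformation is: flipped horizontally (left ↔ right), then overlaid with an additional blue pentagon.

The red triangle is in the right of the first image and the left of the second — shapes on opposite sides of the vertical midline have swapped in a mirror flip. A blue pentagon appears in the second image that is absent from the first.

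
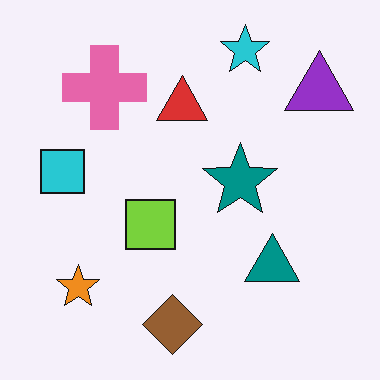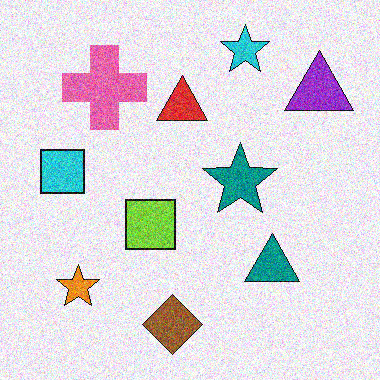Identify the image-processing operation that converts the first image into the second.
Degraded with a thick layer of grain.

Random speckle covers the whole image, including the flat background.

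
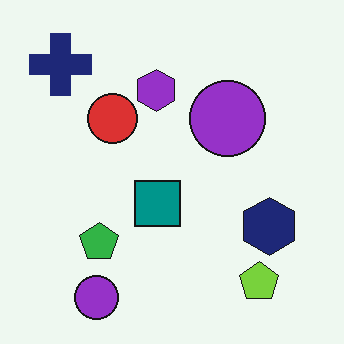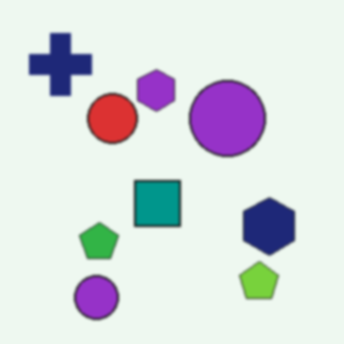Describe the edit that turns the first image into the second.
Slightly softened.

Shape edges and outlines are uniformly softened across the whole image.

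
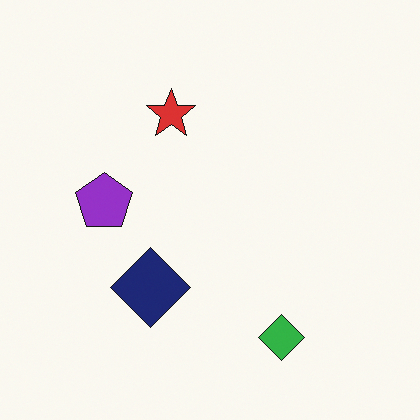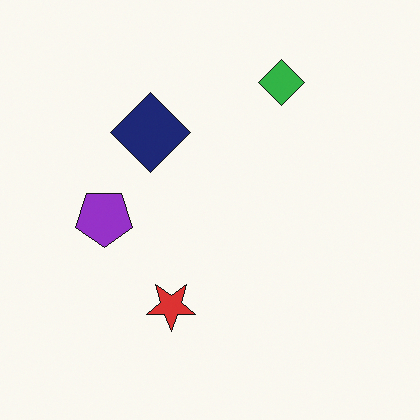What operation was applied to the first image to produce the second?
It was flipped vertically (top ↔ bottom).

The green diamond is in the bottom-right of the first image and the top-right of the second — shapes on opposite sides of the horizontal midline have swapped in a mirror flip.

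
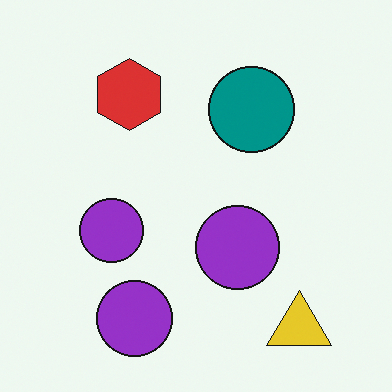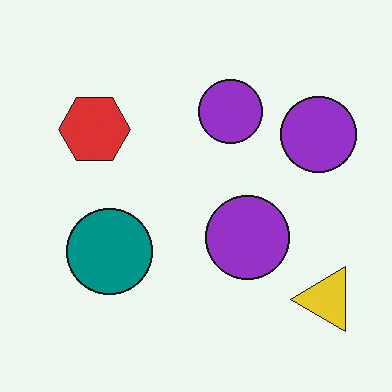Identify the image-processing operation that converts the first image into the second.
The transformation is: transposed (reflected across the top-left ↔ bottom-right diagonal).

Shapes have swapped their row and column positions — what was in the top-right is now in the bottom-left — a diagonal reflection.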